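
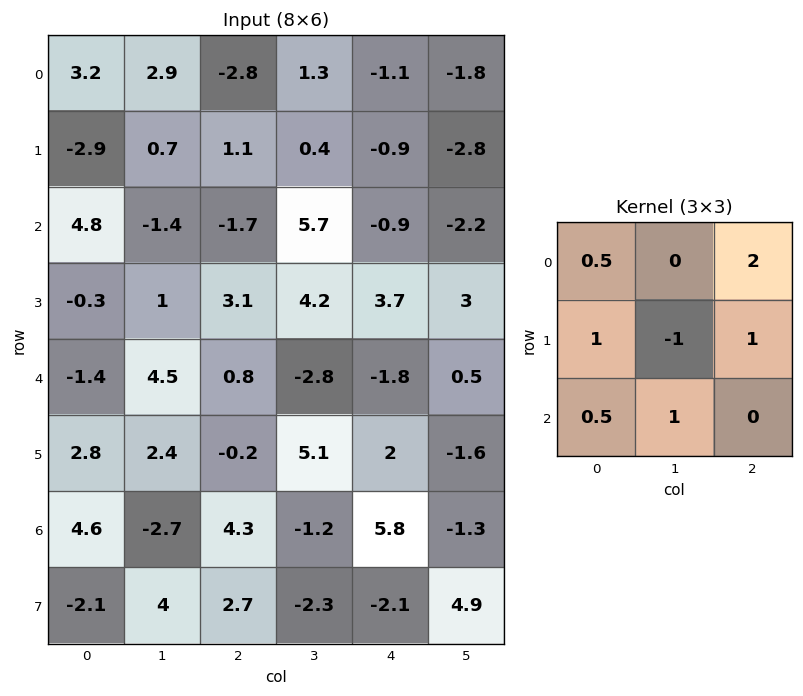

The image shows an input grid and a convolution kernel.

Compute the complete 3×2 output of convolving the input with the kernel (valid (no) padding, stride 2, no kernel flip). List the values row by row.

Output[0,0]: The receptive field on the input at this output position is [3.2 2.9 -2.8 / -2.9 0.7 1.1 / 4.8 -1.4 -1.7]. Elementwise product with the kernel and sum: 3.2·0.5 + -2.8·2 + -2.9·1 + 0.7·-1 + 1.1·1 + 4.8·0.5 + -1.4·1.

-5.5 1.05
4.6 -2.45
0.7 -5.55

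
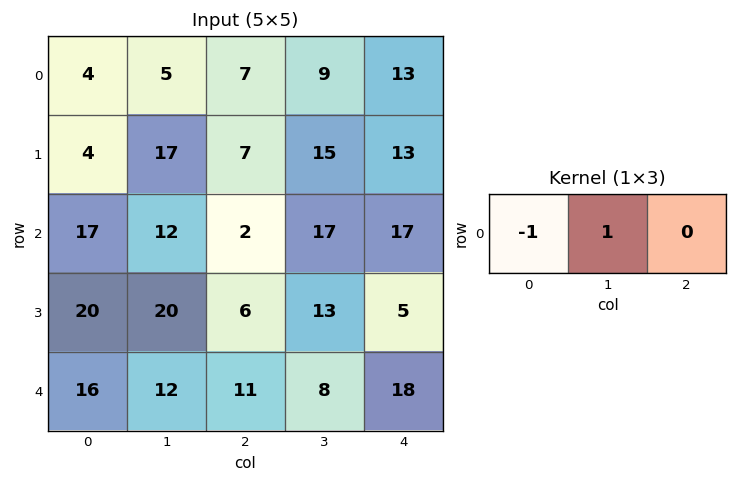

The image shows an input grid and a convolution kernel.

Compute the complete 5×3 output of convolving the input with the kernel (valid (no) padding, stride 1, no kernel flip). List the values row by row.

1 2 2
13 -10 8
-5 -10 15
0 -14 7
-4 -1 -3

Output[0,0]: The receptive field on the input at this output position is [4 5 7]. Elementwise product with the kernel and sum: 4·-1 + 5·1.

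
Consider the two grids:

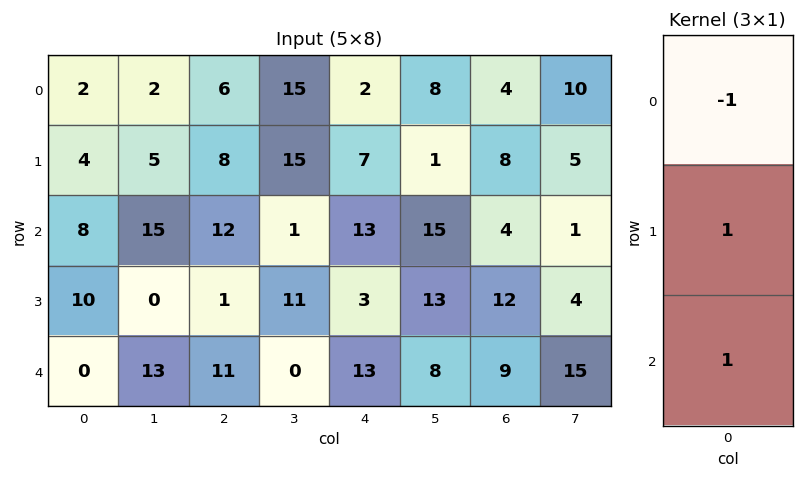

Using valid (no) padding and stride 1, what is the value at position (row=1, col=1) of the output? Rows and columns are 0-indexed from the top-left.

10

The receptive field on the input at this output position is [5 / 15 / 0]. Elementwise product with the kernel and sum: 5·-1 + 15·1 + 0·1.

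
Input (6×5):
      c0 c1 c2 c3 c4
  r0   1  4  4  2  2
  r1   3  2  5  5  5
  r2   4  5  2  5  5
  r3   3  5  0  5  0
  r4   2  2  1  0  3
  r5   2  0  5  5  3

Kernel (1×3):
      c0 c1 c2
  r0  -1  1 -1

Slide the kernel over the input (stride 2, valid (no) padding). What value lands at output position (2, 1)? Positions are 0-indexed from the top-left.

The receptive field on the input at this output position is [1 0 3]. Elementwise product with the kernel and sum: 1·-1 + 0·1 + 3·-1.

-4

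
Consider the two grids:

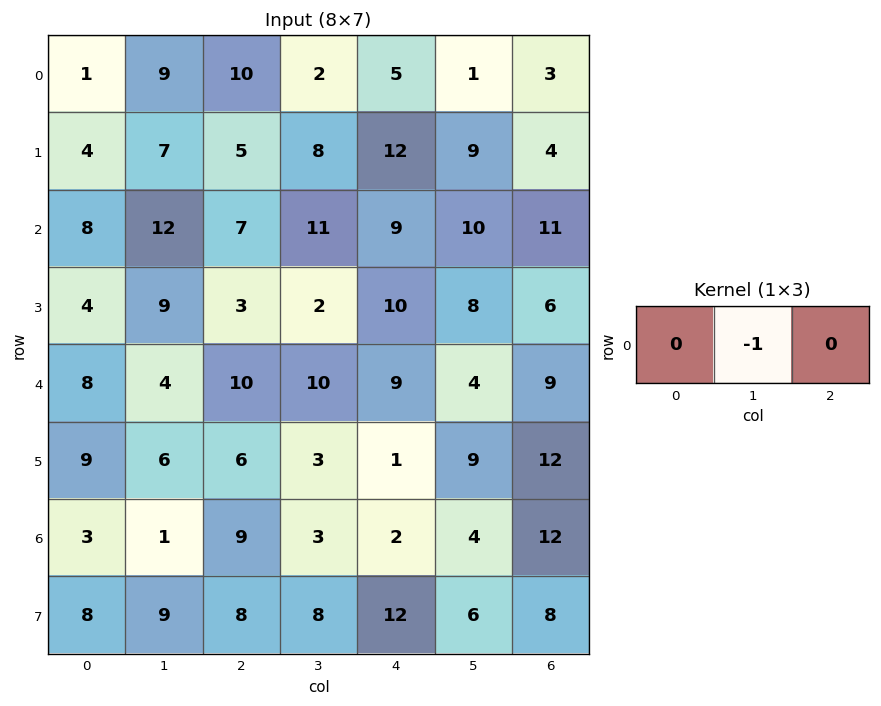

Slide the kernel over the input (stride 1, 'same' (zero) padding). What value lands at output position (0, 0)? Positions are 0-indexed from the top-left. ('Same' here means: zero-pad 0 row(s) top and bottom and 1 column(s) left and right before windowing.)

-1

The receptive field on the zero-padded input at this output position is [0 1 9]. Elementwise product with the kernel and sum: 1·-1.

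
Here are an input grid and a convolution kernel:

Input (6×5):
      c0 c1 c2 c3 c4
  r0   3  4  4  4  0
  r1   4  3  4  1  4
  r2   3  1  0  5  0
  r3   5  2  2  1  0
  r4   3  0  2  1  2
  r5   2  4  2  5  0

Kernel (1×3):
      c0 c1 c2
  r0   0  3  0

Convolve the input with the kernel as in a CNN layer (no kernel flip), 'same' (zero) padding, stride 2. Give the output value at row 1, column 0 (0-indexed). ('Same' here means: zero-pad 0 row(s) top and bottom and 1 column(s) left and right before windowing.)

9

The receptive field on the zero-padded input at this output position is [0 3 1]. Elementwise product with the kernel and sum: 3·3.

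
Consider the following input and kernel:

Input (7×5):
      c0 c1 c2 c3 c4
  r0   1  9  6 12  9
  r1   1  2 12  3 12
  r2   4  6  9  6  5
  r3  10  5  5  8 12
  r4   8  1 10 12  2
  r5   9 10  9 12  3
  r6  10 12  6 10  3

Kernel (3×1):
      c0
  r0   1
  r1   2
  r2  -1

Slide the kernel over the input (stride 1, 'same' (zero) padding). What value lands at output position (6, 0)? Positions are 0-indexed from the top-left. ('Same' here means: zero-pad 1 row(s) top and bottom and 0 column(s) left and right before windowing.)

The receptive field on the zero-padded input at this output position is [9 / 10 / 0]. Elementwise product with the kernel and sum: 9·1 + 10·2 + 0·-1.

29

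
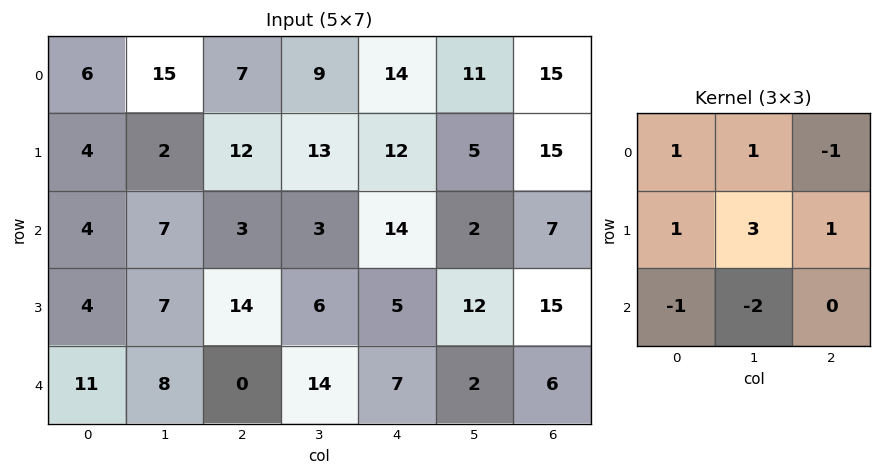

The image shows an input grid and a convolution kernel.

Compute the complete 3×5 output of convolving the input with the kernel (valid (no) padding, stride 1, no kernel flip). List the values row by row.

Output[0,0]: The receptive field on the input at this output position is [6 15 7 / 4 2 12 / 4 7 3]. Elementwise product with the kernel and sum: 6·1 + 15·1 + 7·-1 + 4·1 + 2·3 + 12·1 + 4·-1 + 7·-2.
Output[0,1]: The receptive field on the input at this output position is [15 7 9 / 2 12 13 / 7 3 3]. Elementwise product with the kernel and sum: 15·1 + 7·1 + 9·-1 + 2·1 + 12·3 + 13·1 + 7·-1 + 3·-2.

18 51 56 35 34
4 -15 13 51 0
20 54 1 20 54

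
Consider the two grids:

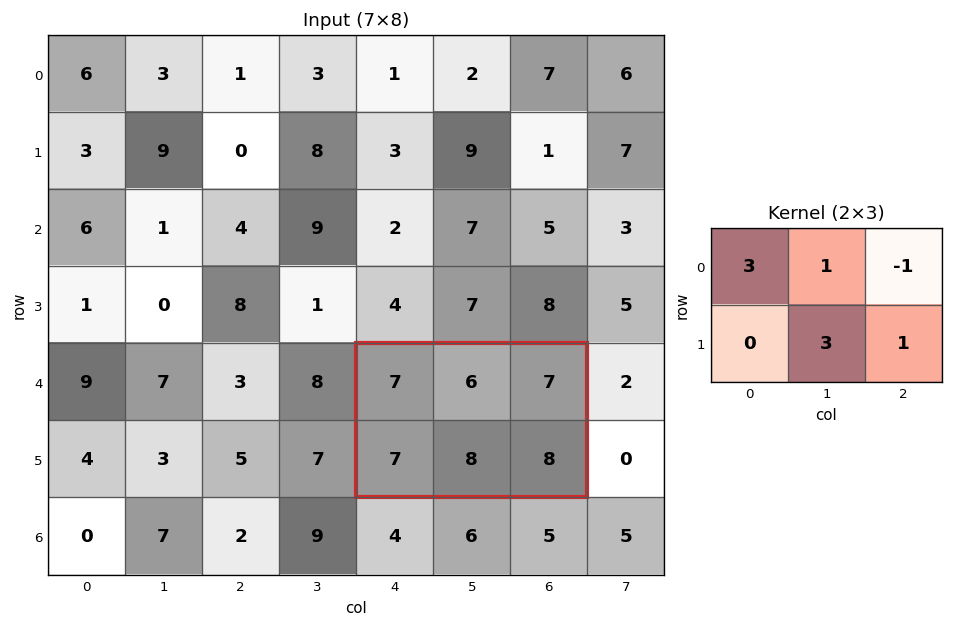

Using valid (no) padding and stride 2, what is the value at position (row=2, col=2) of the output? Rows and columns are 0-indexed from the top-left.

52

The receptive field on the input at this output position is [7 6 7 / 7 8 8]. Elementwise product with the kernel and sum: 7·3 + 6·1 + 7·-1 + 8·3 + 8·1.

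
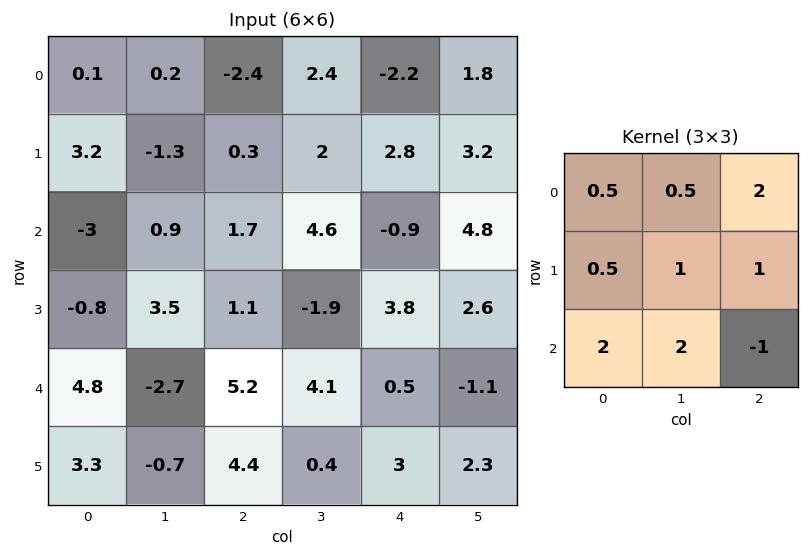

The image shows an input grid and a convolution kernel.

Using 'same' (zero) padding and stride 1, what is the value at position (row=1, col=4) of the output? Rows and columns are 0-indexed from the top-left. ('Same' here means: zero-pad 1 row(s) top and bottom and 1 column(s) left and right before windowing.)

The receptive field on the zero-padded input at this output position is [2.4 -2.2 1.8 / 2 2.8 3.2 / 4.6 -0.9 4.8]. Elementwise product with the kernel and sum: 2.4·0.5 + -2.2·0.5 + 1.8·2 + 2·0.5 + 2.8·1 + 3.2·1 + 4.6·2 + -0.9·2 + 4.8·-1.

13.3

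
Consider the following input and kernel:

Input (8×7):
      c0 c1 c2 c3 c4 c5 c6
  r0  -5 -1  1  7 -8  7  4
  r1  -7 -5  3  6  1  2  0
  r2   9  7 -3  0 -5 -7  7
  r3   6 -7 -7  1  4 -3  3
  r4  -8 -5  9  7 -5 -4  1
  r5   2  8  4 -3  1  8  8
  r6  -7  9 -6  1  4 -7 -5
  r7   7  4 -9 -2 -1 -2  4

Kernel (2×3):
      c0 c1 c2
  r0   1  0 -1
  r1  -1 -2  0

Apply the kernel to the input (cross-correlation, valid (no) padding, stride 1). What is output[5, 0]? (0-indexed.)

-13

The receptive field on the input at this output position is [2 8 4 / -7 9 -6]. Elementwise product with the kernel and sum: 2·1 + 4·-1 + -7·-1 + 9·-2.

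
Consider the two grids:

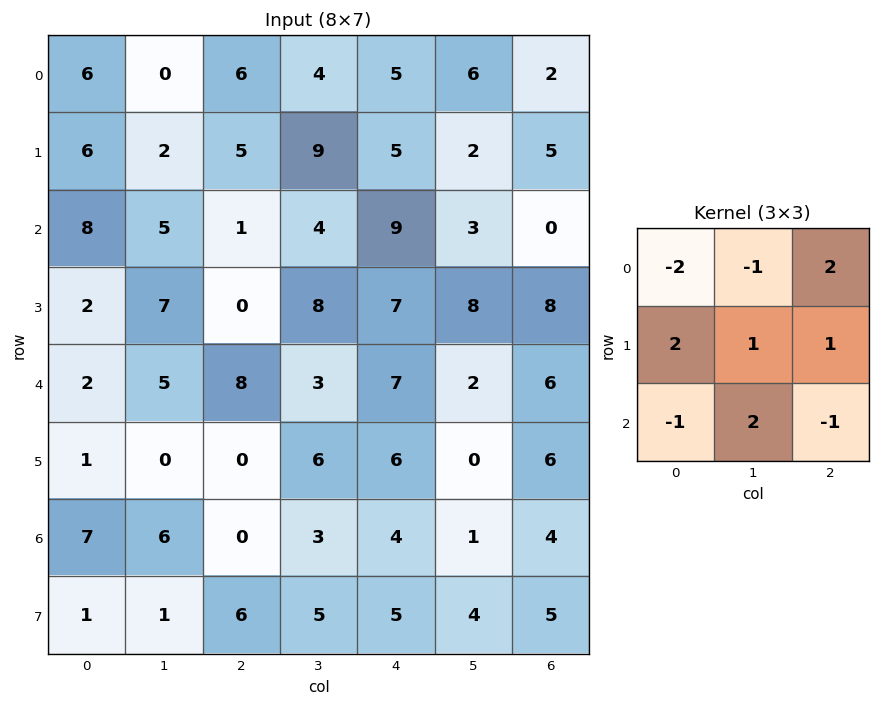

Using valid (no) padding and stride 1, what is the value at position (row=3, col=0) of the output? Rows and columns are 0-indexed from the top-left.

The receptive field on the input at this output position is [2 7 0 / 2 5 8 / 1 0 0]. Elementwise product with the kernel and sum: 2·-2 + 7·-1 + 0·2 + 2·2 + 5·1 + 8·1 + 1·-1 + 0·2 + 0·-1.

5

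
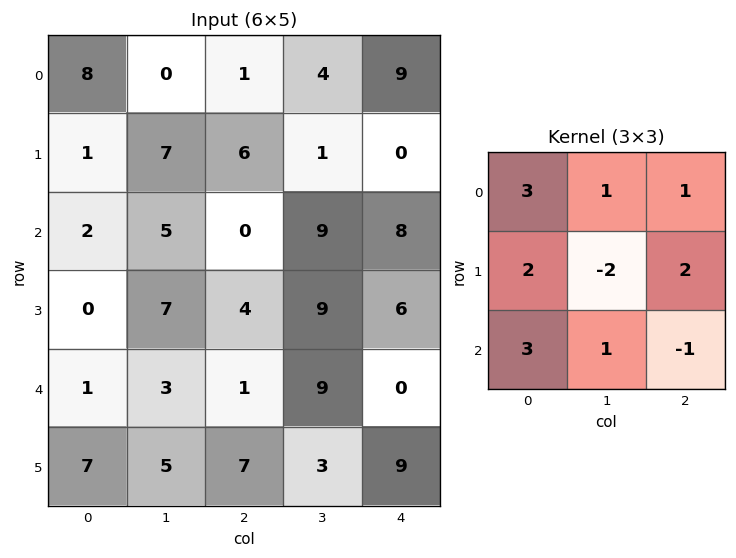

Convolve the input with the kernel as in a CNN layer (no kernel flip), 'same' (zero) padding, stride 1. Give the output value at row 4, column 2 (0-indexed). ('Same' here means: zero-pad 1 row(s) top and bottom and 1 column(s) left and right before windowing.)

The receptive field on the zero-padded input at this output position is [7 4 9 / 3 1 9 / 5 7 3]. Elementwise product with the kernel and sum: 7·3 + 4·1 + 9·1 + 3·2 + 1·-2 + 9·2 + 5·3 + 7·1 + 3·-1.

75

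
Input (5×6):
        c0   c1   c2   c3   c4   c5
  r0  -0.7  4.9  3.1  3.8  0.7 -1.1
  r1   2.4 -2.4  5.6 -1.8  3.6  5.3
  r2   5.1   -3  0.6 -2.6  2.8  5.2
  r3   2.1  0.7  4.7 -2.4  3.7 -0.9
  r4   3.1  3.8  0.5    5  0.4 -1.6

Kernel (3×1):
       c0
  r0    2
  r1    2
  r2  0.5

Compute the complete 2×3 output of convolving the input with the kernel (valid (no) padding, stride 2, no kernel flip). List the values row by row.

5.95 17.7 10
15.95 10.85 13.2

Output[0,0]: The receptive field on the input at this output position is [-0.7 / 2.4 / 5.1]. Elementwise product with the kernel and sum: -0.7·2 + 2.4·2 + 5.1·0.5.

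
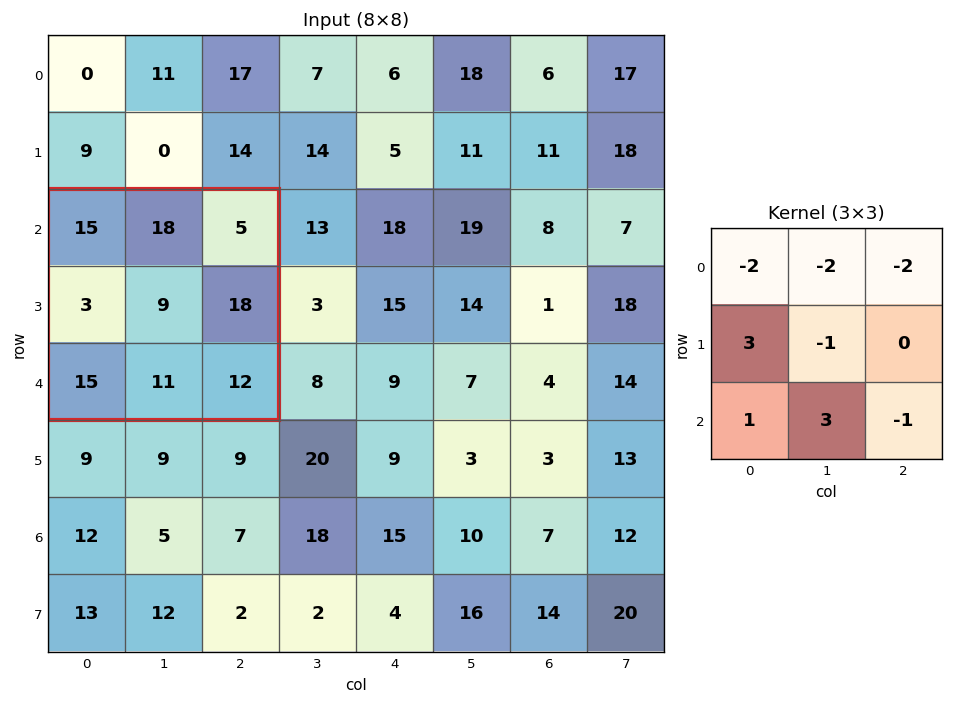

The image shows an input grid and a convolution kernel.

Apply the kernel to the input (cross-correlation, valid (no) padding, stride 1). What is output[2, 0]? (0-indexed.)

The receptive field on the input at this output position is [15 18 5 / 3 9 18 / 15 11 12]. Elementwise product with the kernel and sum: 15·-2 + 18·-2 + 5·-2 + 3·3 + 9·-1 + 15·1 + 11·3 + 12·-1.

-40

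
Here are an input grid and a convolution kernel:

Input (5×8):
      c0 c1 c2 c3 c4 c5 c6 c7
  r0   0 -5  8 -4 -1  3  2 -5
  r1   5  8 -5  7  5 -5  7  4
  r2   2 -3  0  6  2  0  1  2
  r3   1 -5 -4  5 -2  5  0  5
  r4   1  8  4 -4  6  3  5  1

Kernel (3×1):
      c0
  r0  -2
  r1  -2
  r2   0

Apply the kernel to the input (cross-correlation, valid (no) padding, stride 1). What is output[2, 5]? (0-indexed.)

-10

The receptive field on the input at this output position is [0 / 5 / 3]. Elementwise product with the kernel and sum: 0·-2 + 5·-2.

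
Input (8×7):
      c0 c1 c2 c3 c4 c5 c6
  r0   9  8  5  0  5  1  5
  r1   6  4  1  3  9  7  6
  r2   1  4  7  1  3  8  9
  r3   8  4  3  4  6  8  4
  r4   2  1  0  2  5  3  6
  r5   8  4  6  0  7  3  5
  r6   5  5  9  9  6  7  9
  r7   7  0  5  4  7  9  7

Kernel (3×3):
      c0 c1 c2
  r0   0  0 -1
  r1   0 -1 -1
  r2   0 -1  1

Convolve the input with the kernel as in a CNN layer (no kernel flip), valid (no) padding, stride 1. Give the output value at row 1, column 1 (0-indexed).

The receptive field on the input at this output position is [4 1 3 / 4 7 1 / 4 3 4]. Elementwise product with the kernel and sum: 3·-1 + 7·-1 + 1·-1 + 3·-1 + 4·1.

-10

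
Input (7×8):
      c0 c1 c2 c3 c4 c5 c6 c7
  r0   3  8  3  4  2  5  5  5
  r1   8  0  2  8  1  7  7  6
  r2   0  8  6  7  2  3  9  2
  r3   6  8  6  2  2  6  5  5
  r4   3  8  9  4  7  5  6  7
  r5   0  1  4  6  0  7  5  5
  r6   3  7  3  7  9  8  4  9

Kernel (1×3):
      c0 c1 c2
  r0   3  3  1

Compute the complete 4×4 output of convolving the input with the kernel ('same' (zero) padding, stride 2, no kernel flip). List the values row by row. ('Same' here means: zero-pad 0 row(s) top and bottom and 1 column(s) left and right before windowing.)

17 37 23 35
8 49 30 38
17 55 38 40
16 37 56 45

Output[0,0]: The receptive field on the zero-padded input at this output position is [0 3 8]. Elementwise product with the kernel and sum: 0·3 + 3·3 + 8·1.
Output[0,1]: The receptive field on the zero-padded input at this output position is [8 3 4]. Elementwise product with the kernel and sum: 8·3 + 3·3 + 4·1.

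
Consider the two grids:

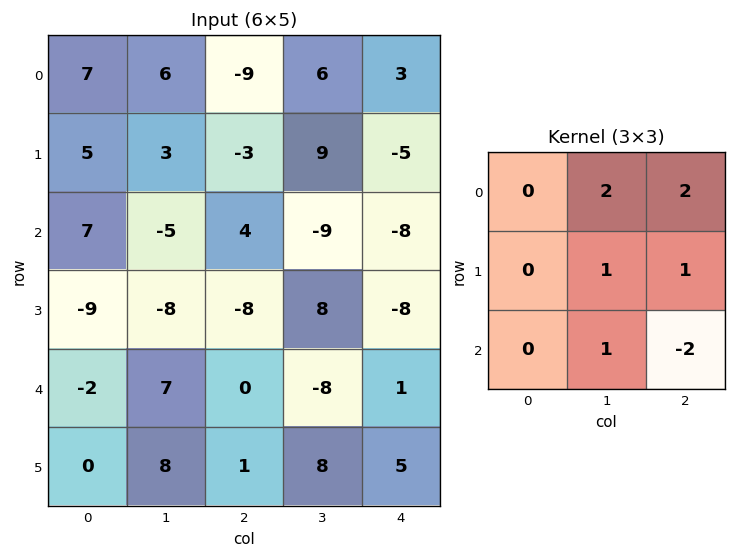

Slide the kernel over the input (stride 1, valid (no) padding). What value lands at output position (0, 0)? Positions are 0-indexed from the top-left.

-19

The receptive field on the input at this output position is [7 6 -9 / 5 3 -3 / 7 -5 4]. Elementwise product with the kernel and sum: 6·2 + -9·2 + 3·1 + -3·1 + -5·1 + 4·-2.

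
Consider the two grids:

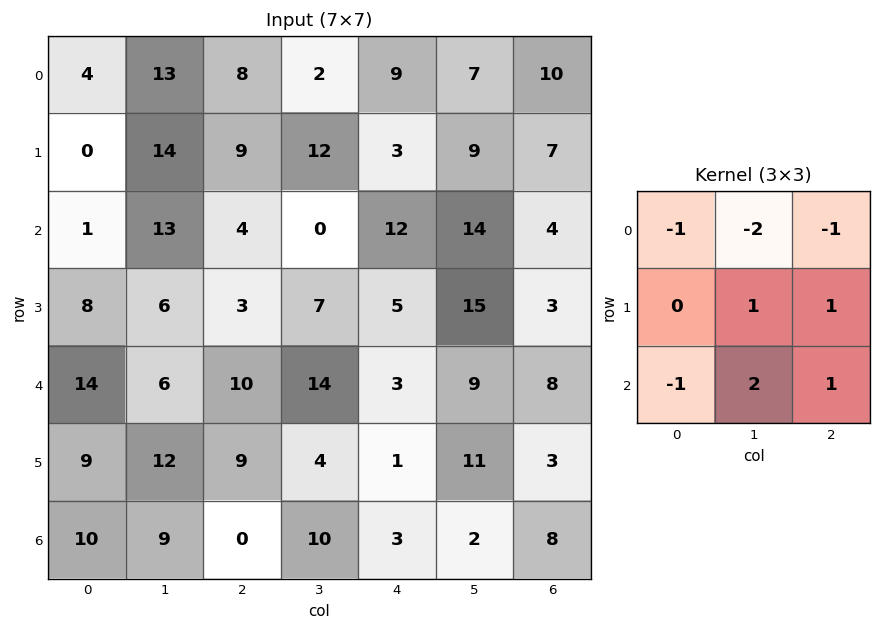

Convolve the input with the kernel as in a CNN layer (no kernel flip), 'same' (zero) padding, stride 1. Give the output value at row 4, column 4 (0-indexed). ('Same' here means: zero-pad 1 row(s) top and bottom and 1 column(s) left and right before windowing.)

The receptive field on the zero-padded input at this output position is [7 5 15 / 14 3 9 / 4 1 11]. Elementwise product with the kernel and sum: 7·-1 + 5·-2 + 15·-1 + 3·1 + 9·1 + 4·-1 + 1·2 + 11·1.

-11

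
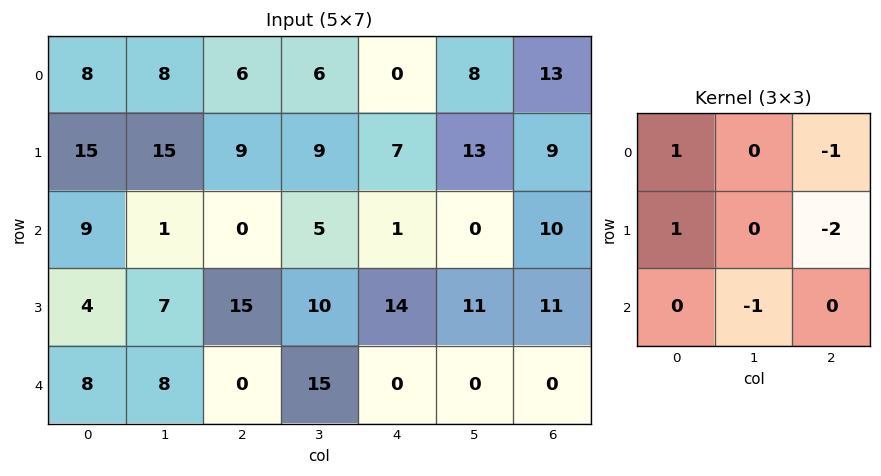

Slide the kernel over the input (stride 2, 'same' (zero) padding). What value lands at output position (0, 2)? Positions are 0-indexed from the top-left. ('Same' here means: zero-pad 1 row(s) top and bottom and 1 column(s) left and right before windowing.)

The receptive field on the zero-padded input at this output position is [0 0 0 / 6 0 8 / 9 7 13]. Elementwise product with the kernel and sum: 0·1 + 0·-1 + 6·1 + 8·-2 + 7·-1.

-17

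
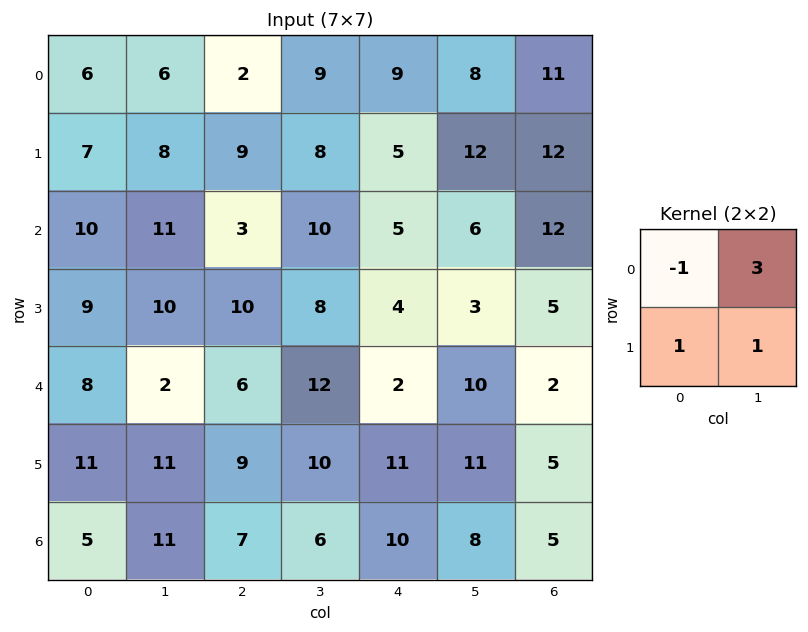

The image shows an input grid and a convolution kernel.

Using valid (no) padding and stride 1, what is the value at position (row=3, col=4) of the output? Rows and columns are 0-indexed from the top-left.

17

The receptive field on the input at this output position is [4 3 / 2 10]. Elementwise product with the kernel and sum: 4·-1 + 3·3 + 2·1 + 10·1.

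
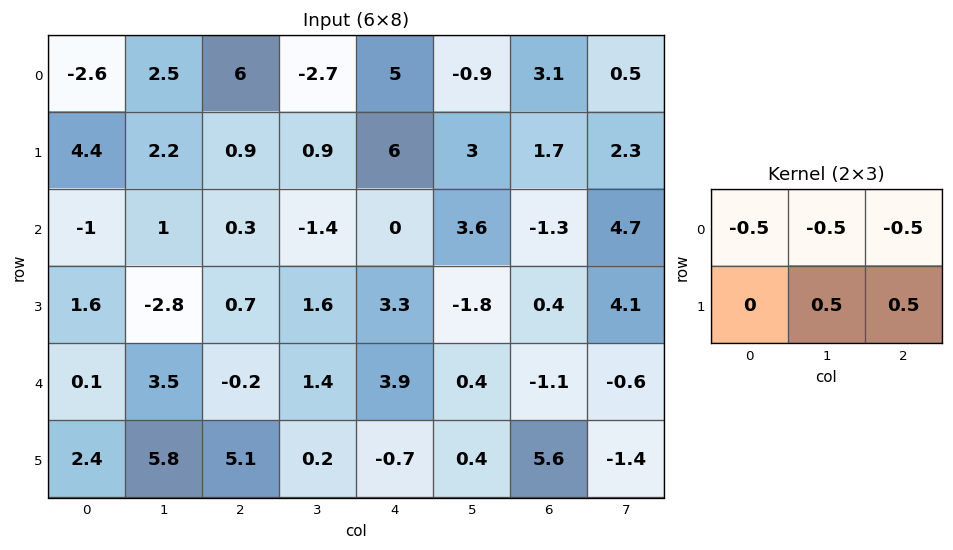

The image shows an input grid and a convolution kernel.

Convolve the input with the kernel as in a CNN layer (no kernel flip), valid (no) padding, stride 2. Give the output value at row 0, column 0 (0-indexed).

-1.4

The receptive field on the input at this output position is [-2.6 2.5 6 / 4.4 2.2 0.9]. Elementwise product with the kernel and sum: -2.6·-0.5 + 2.5·-0.5 + 6·-0.5 + 2.2·0.5 + 0.9·0.5.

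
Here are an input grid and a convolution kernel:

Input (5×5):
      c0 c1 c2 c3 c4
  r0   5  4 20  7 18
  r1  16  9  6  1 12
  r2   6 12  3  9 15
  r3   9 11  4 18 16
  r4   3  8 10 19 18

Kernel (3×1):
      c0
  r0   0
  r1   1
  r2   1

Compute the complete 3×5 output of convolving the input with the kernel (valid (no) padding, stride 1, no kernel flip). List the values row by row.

Output[0,0]: The receptive field on the input at this output position is [5 / 16 / 6]. Elementwise product with the kernel and sum: 16·1 + 6·1.
Output[0,1]: The receptive field on the input at this output position is [4 / 9 / 12]. Elementwise product with the kernel and sum: 9·1 + 12·1.

22 21 9 10 27
15 23 7 27 31
12 19 14 37 34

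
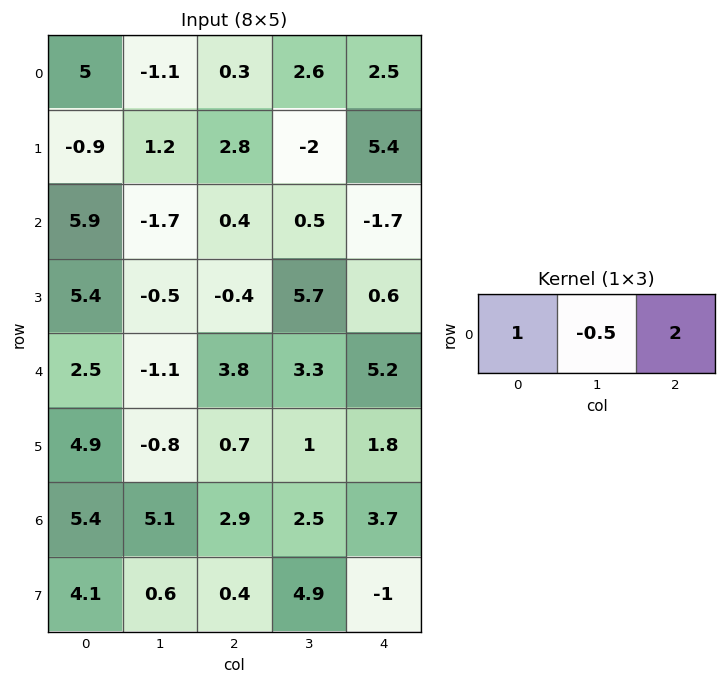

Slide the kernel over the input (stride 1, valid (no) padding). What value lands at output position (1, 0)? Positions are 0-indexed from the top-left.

The receptive field on the input at this output position is [-0.9 1.2 2.8]. Elementwise product with the kernel and sum: -0.9·1 + 1.2·-0.5 + 2.8·2.

4.1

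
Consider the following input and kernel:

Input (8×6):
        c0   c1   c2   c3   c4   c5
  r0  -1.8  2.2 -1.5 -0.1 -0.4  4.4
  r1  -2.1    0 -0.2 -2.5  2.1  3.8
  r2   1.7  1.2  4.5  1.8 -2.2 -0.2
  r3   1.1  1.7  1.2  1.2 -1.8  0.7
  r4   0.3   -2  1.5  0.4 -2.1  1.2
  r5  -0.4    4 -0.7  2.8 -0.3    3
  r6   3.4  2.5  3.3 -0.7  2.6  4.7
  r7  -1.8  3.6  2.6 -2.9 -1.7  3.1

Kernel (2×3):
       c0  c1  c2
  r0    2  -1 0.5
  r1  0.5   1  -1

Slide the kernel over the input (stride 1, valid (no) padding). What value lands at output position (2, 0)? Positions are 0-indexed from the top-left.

The receptive field on the input at this output position is [1.7 1.2 4.5 / 1.1 1.7 1.2]. Elementwise product with the kernel and sum: 1.7·2 + 1.2·-1 + 4.5·0.5 + 1.1·0.5 + 1.7·1 + 1.2·-1.

5.5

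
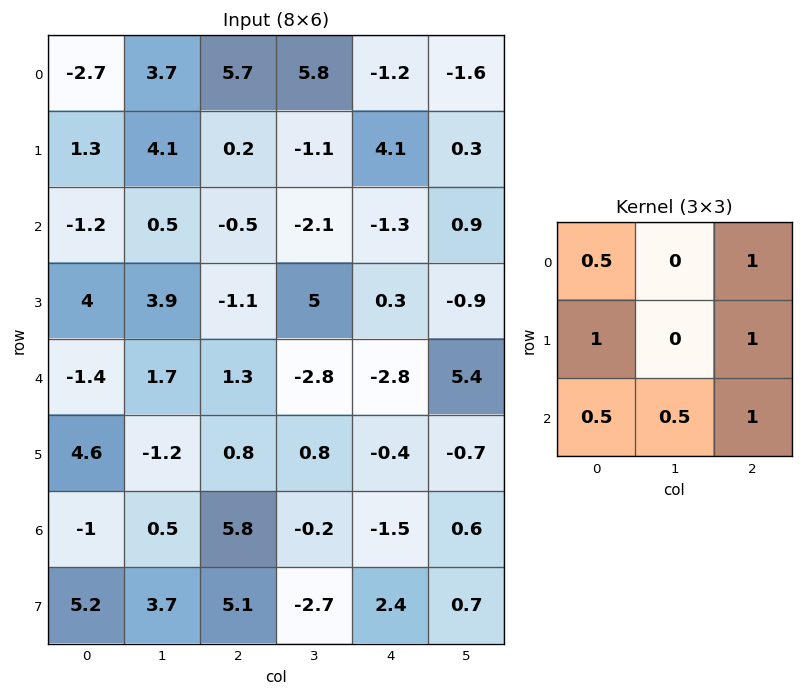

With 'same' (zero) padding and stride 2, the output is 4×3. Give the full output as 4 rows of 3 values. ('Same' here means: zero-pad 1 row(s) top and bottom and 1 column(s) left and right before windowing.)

Output[0,0]: The receptive field on the zero-padded input at this output position is [0 0 0 / 0 -2.7 3.7 / 0 1.3 4.1]. Elementwise product with the kernel and sum: 0·0.5 + 0·1 + 0·1 + 3.7·1 + 0·0.5 + 1.3·0.5 + 4.1·1.
Output[0,1]: The receptive field on the zero-padded input at this output position is [0 0 0 / 3.7 5.7 5.8 / 4.1 0.2 -1.1]. Elementwise product with the kernel and sum: 0·0.5 + 0·1 + 3.7·1 + 5.8·1 + 4.1·0.5 + 0.2·0.5 + -1.1·1.

8.45 10.55 6
10.5 5.75 0.3
6.7 6.45 3.7
5.6 2.2 0.65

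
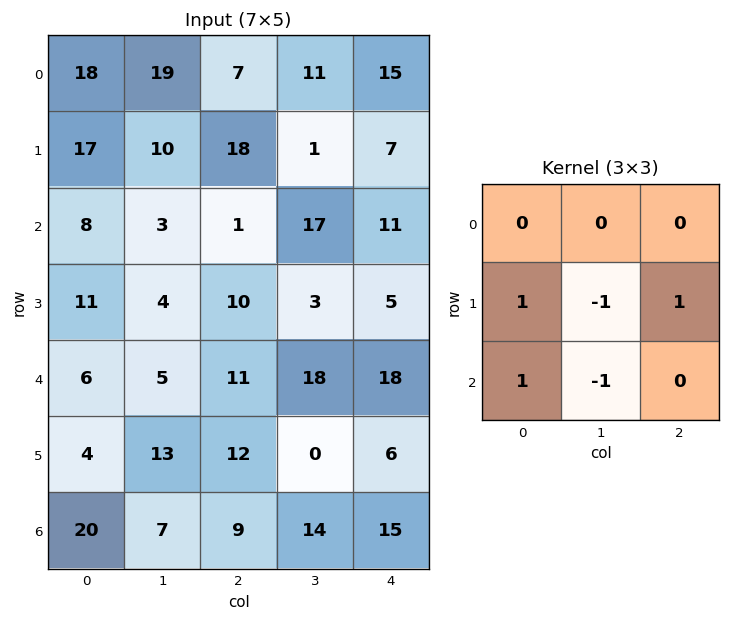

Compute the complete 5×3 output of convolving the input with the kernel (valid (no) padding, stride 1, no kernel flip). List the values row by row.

Output[0,0]: The receptive field on the input at this output position is [18 19 7 / 17 10 18 / 8 3 1]. Elementwise product with the kernel and sum: 17·1 + 10·-1 + 18·1 + 8·1 + 3·-1.

30 -5 8
13 13 2
18 -9 5
3 13 23
16 -1 13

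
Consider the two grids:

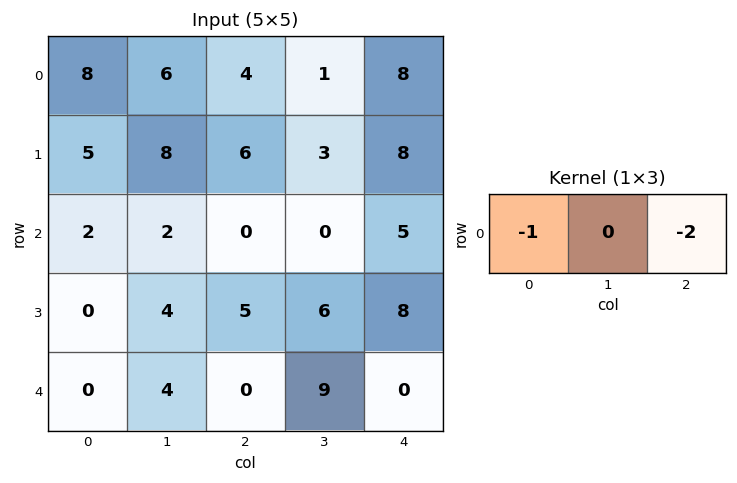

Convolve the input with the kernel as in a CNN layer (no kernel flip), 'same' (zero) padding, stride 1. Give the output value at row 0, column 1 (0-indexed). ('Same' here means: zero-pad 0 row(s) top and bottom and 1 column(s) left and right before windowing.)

-16

The receptive field on the zero-padded input at this output position is [8 6 4]. Elementwise product with the kernel and sum: 8·-1 + 4·-2.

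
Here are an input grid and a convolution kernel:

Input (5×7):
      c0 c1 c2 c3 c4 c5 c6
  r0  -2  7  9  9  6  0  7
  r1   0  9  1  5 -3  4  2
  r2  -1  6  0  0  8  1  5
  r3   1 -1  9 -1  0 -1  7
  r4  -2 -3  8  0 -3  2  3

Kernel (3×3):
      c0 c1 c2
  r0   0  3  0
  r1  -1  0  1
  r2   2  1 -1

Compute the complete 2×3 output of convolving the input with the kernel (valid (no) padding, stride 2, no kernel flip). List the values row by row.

26 15 17
11 10 3

Output[0,0]: The receptive field on the input at this output position is [-2 7 9 / 0 9 1 / -1 6 0]. Elementwise product with the kernel and sum: 7·3 + 0·-1 + 1·1 + -1·2 + 6·1 + 0·-1.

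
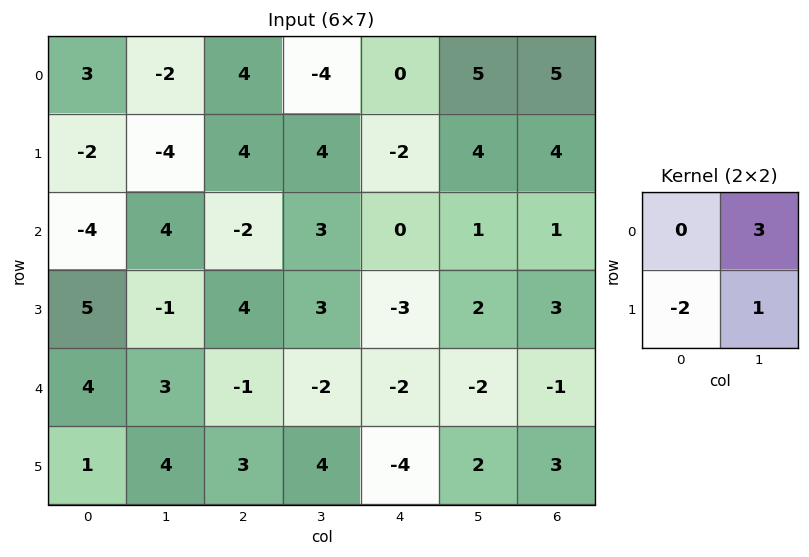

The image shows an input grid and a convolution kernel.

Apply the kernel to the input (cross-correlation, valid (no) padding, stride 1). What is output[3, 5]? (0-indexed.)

12

The receptive field on the input at this output position is [2 3 / -2 -1]. Elementwise product with the kernel and sum: 3·3 + -2·-2 + -1·1.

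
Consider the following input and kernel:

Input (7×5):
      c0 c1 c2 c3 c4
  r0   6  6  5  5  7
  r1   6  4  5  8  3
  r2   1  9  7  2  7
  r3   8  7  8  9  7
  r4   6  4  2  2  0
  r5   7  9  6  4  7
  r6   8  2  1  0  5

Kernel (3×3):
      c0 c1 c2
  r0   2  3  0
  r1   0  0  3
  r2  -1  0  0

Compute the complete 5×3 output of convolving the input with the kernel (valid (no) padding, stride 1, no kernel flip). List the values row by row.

44 42 27
37 22 47
47 62 39
36 35 37
34 24 30

Output[0,0]: The receptive field on the input at this output position is [6 6 5 / 6 4 5 / 1 9 7]. Elementwise product with the kernel and sum: 6·2 + 6·3 + 5·3 + 1·-1.
Output[0,1]: The receptive field on the input at this output position is [6 5 5 / 4 5 8 / 9 7 2]. Elementwise product with the kernel and sum: 6·2 + 5·3 + 8·3 + 9·-1.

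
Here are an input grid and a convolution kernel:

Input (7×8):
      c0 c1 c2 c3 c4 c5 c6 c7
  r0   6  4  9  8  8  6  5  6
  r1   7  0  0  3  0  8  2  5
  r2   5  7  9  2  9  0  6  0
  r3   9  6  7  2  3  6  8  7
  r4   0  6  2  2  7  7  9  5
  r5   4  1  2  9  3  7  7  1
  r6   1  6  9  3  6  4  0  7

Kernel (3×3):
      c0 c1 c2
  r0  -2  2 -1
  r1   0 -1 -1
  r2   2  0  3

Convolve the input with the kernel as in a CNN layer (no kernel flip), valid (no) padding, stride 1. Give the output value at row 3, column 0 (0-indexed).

-7

The receptive field on the input at this output position is [9 6 7 / 0 6 2 / 4 1 2]. Elementwise product with the kernel and sum: 9·-2 + 6·2 + 7·-1 + 6·-1 + 2·-1 + 4·2 + 2·3.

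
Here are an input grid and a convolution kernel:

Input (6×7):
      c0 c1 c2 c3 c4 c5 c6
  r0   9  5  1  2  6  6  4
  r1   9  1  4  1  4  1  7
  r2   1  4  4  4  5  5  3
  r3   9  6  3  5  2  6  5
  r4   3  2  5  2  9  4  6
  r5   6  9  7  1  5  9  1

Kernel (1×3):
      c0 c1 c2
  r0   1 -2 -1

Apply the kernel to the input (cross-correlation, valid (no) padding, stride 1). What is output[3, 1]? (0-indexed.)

The receptive field on the input at this output position is [6 3 5]. Elementwise product with the kernel and sum: 6·1 + 3·-2 + 5·-1.

-5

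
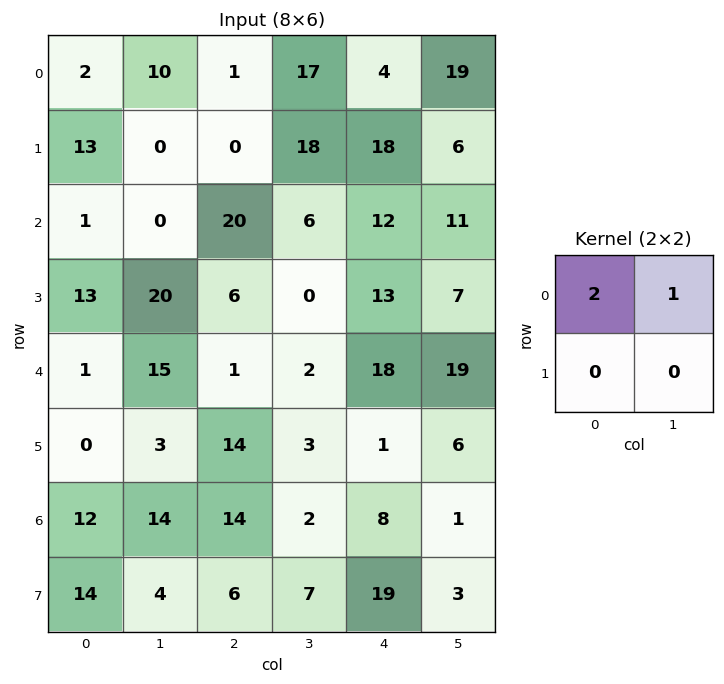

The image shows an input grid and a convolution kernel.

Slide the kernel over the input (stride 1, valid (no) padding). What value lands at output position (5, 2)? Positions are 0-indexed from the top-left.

31

The receptive field on the input at this output position is [14 3 / 14 2]. Elementwise product with the kernel and sum: 14·2 + 3·1.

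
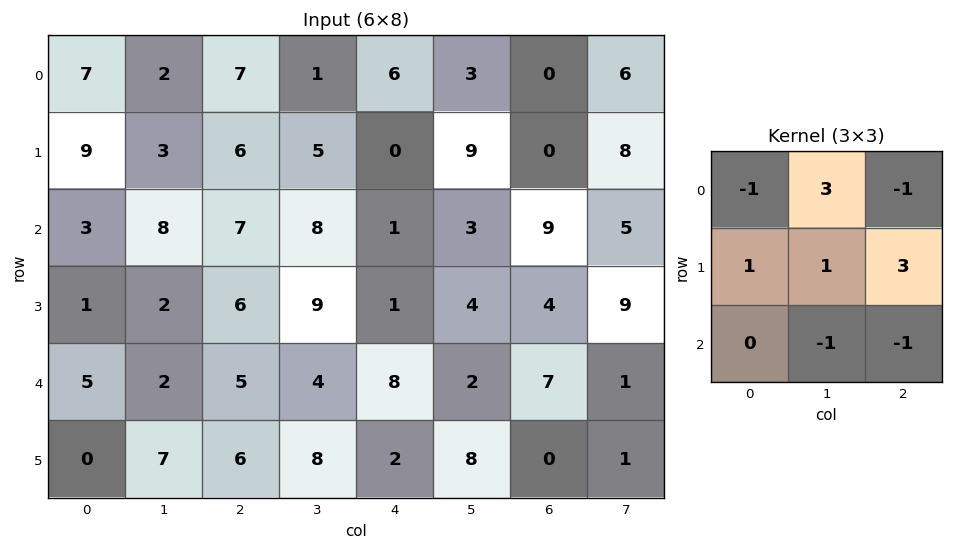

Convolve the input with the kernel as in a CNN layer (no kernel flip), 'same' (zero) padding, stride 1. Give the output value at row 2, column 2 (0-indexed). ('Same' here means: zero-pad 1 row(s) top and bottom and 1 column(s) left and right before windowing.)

The receptive field on the zero-padded input at this output position is [3 6 5 / 8 7 8 / 2 6 9]. Elementwise product with the kernel and sum: 3·-1 + 6·3 + 5·-1 + 8·1 + 7·1 + 8·3 + 6·-1 + 9·-1.

34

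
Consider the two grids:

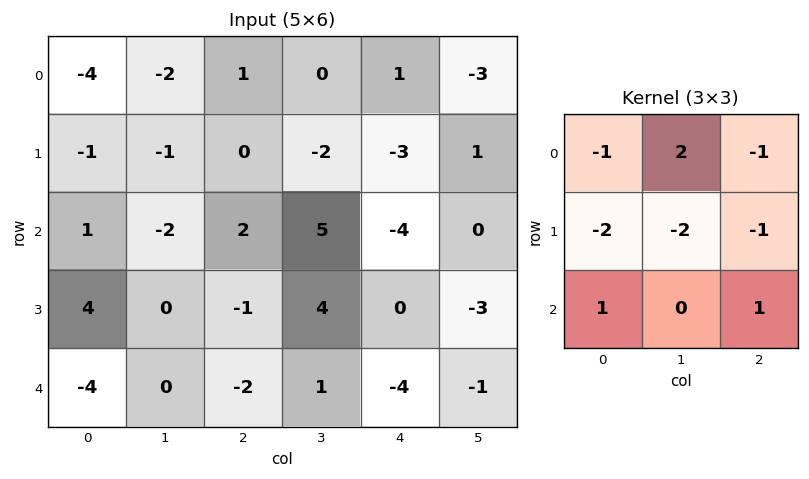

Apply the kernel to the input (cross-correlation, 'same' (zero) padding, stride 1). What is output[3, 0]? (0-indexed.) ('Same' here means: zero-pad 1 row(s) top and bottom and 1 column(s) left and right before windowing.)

The receptive field on the zero-padded input at this output position is [0 1 -2 / 0 4 0 / 0 -4 0]. Elementwise product with the kernel and sum: 0·-1 + 1·2 + -2·-1 + 0·-2 + 4·-2 + 0·-1 + 0·1 + 0·1.

-4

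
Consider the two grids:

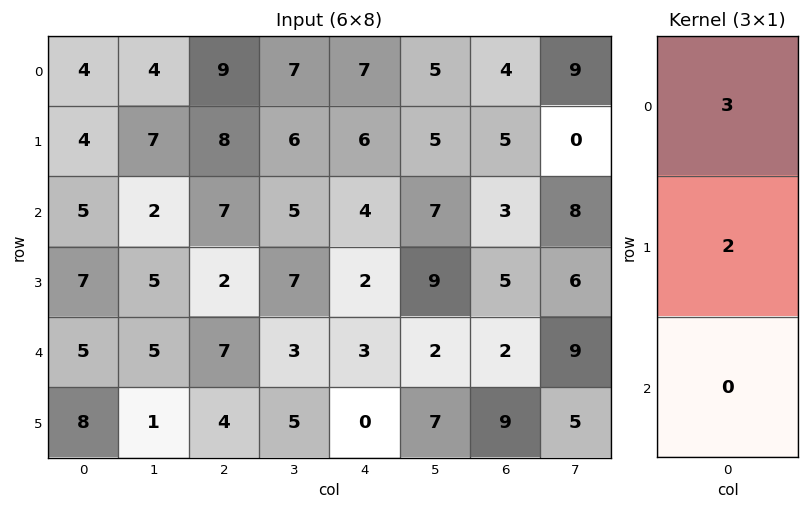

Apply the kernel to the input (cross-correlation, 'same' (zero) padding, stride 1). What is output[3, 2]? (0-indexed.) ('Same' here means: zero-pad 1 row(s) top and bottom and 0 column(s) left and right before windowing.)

25

The receptive field on the zero-padded input at this output position is [7 / 2 / 7]. Elementwise product with the kernel and sum: 7·3 + 2·2.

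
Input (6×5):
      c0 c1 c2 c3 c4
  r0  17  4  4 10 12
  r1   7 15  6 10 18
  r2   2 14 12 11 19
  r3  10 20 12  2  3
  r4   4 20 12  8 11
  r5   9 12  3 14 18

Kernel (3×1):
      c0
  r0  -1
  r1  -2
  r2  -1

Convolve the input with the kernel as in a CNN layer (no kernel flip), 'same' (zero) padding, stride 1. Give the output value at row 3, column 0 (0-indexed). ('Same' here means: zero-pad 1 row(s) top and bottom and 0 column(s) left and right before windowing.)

The receptive field on the zero-padded input at this output position is [2 / 10 / 4]. Elementwise product with the kernel and sum: 2·-1 + 10·-2 + 4·-1.

-26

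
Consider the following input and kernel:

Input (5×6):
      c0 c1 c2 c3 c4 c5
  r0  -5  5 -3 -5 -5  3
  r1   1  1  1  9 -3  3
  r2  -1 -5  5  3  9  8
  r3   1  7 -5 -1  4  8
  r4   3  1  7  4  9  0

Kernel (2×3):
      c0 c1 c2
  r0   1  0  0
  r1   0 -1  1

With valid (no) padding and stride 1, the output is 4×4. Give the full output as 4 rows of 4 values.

Output[0,0]: The receptive field on the input at this output position is [-5 5 -3 / 1 1 1]. Elementwise product with the kernel and sum: -5·1 + 1·-1 + 1·1.

-5 13 -15 1
11 -1 7 8
-13 -1 10 7
7 4 0 -10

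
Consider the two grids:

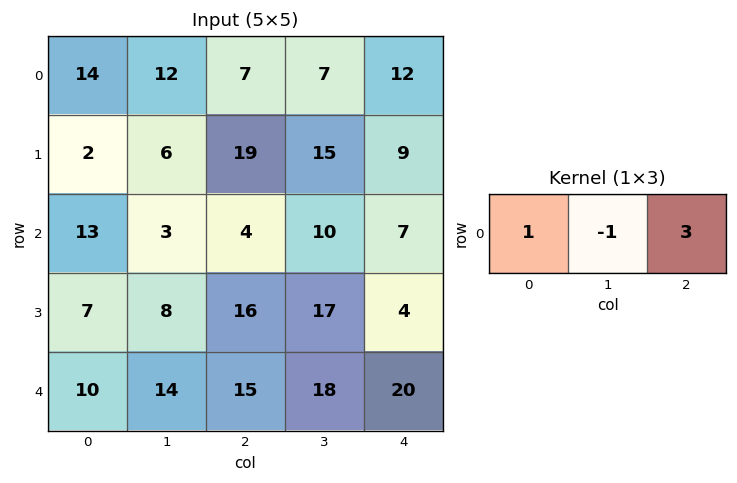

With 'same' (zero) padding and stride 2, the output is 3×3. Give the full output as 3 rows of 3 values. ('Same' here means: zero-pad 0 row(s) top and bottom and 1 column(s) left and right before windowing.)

22 26 -5
-4 29 3
32 53 -2

Output[0,0]: The receptive field on the zero-padded input at this output position is [0 14 12]. Elementwise product with the kernel and sum: 0·1 + 14·-1 + 12·3.
Output[0,1]: The receptive field on the zero-padded input at this output position is [12 7 7]. Elementwise product with the kernel and sum: 12·1 + 7·-1 + 7·3.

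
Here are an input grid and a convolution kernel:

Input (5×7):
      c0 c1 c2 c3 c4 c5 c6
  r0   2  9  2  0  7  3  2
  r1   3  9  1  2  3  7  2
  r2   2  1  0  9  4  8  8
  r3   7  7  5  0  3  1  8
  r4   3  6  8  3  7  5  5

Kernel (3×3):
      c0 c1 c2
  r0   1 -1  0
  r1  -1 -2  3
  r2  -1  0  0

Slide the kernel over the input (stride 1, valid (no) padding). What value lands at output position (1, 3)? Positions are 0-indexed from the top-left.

6

The receptive field on the input at this output position is [2 3 7 / 9 4 8 / 0 3 1]. Elementwise product with the kernel and sum: 2·1 + 3·-1 + 9·-1 + 4·-2 + 8·3 + 0·-1.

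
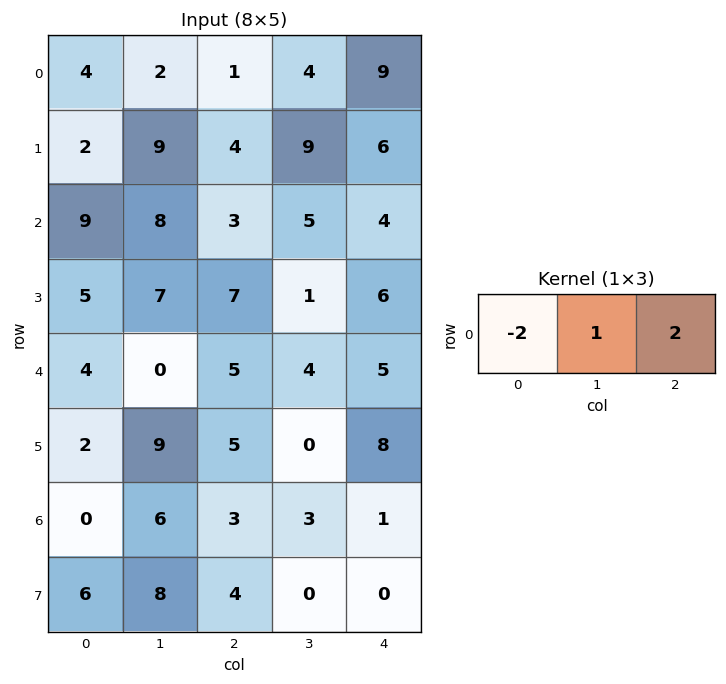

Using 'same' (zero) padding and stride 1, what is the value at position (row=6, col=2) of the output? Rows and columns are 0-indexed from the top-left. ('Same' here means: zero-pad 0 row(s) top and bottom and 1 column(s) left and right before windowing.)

The receptive field on the zero-padded input at this output position is [6 3 3]. Elementwise product with the kernel and sum: 6·-2 + 3·1 + 3·2.

-3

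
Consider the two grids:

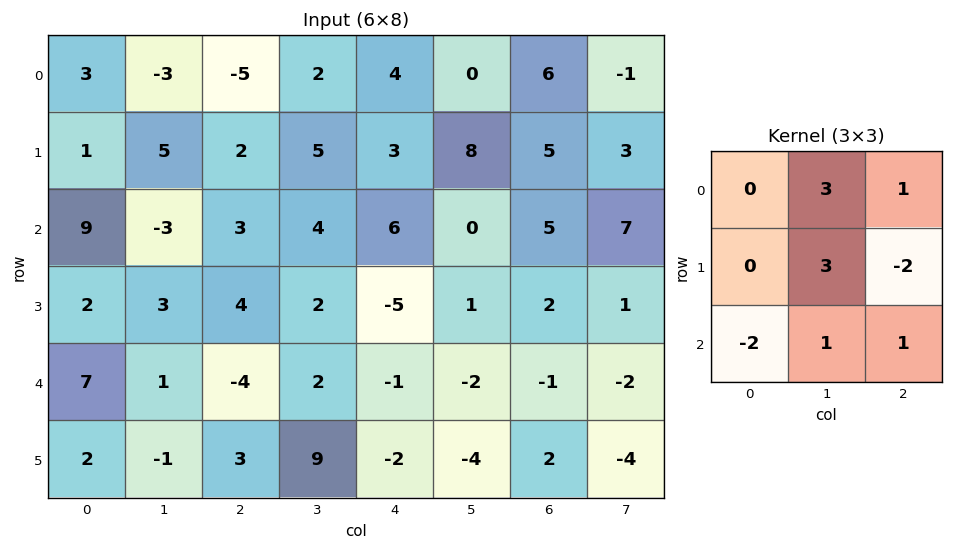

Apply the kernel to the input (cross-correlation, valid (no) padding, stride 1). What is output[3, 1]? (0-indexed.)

12

The receptive field on the input at this output position is [3 4 2 / 1 -4 2 / -1 3 9]. Elementwise product with the kernel and sum: 4·3 + 2·1 + -4·3 + 2·-2 + -1·-2 + 3·1 + 9·1.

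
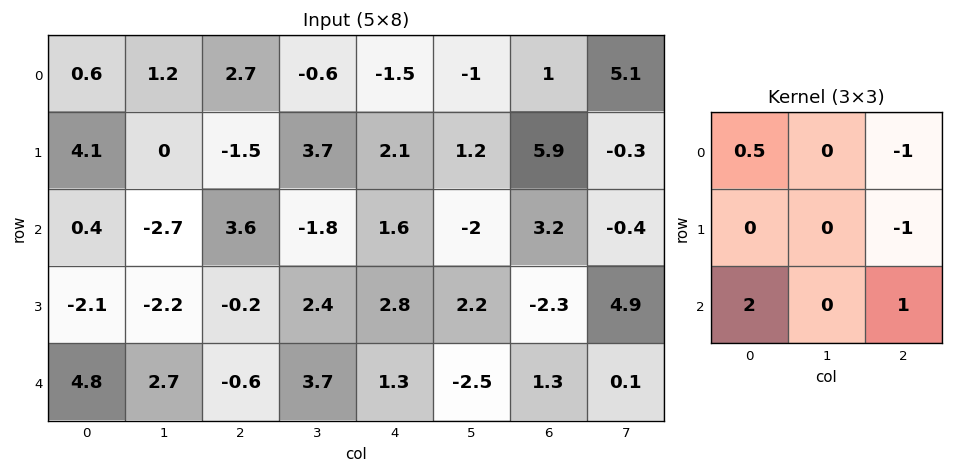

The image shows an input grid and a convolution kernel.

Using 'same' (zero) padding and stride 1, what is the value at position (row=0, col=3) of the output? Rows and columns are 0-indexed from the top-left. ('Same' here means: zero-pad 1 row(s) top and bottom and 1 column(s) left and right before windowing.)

0.6

The receptive field on the zero-padded input at this output position is [0 0 0 / 2.7 -0.6 -1.5 / -1.5 3.7 2.1]. Elementwise product with the kernel and sum: 0·0.5 + 0·-1 + -1.5·-1 + -1.5·2 + 2.1·1.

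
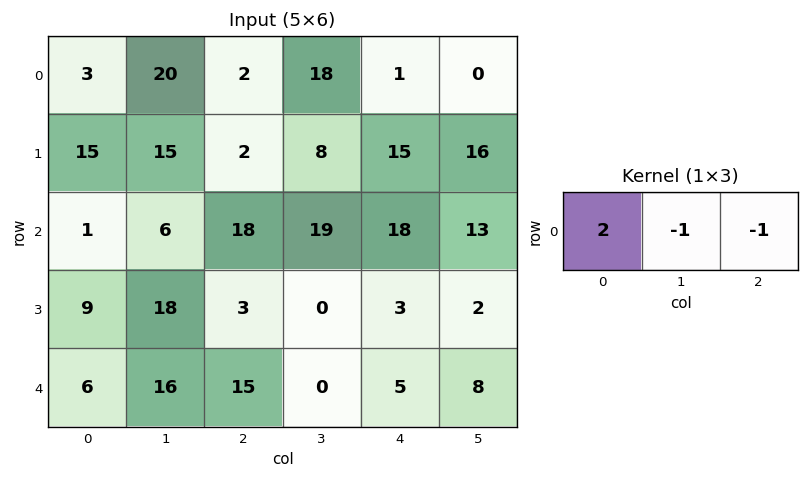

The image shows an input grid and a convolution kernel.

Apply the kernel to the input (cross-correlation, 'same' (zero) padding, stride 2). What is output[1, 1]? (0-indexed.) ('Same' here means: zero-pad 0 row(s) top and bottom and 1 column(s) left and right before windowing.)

The receptive field on the zero-padded input at this output position is [6 18 19]. Elementwise product with the kernel and sum: 6·2 + 18·-1 + 19·-1.

-25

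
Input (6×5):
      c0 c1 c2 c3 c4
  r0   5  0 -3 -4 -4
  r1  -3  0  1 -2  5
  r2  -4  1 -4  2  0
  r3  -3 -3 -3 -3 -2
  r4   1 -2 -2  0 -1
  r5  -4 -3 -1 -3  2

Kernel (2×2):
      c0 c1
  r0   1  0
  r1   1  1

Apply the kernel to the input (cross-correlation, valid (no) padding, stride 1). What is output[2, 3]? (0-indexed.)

-3

The receptive field on the input at this output position is [2 0 / -3 -2]. Elementwise product with the kernel and sum: 2·1 + -3·1 + -2·1.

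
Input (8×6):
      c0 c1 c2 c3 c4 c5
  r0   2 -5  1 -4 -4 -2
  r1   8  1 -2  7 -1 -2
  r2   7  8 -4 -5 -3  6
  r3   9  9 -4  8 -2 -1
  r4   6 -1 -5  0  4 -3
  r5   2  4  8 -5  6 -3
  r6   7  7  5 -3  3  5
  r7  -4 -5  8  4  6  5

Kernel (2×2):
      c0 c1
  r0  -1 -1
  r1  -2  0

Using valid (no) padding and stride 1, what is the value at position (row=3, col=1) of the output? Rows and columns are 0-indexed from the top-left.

The receptive field on the input at this output position is [9 -4 / -1 -5]. Elementwise product with the kernel and sum: 9·-1 + -4·-1 + -1·-2.

-3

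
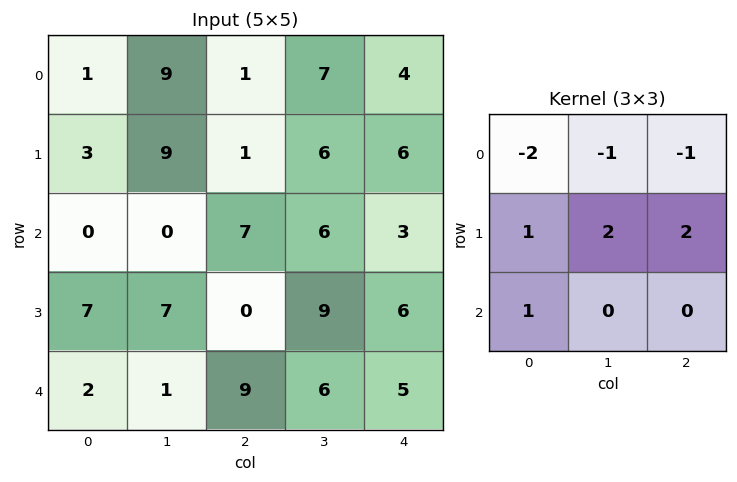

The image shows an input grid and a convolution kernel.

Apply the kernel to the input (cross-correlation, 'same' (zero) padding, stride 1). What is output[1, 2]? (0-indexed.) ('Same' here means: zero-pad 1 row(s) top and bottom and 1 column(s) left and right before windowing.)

-3

The receptive field on the zero-padded input at this output position is [9 1 7 / 9 1 6 / 0 7 6]. Elementwise product with the kernel and sum: 9·-2 + 1·-1 + 7·-1 + 9·1 + 1·2 + 6·2 + 0·1.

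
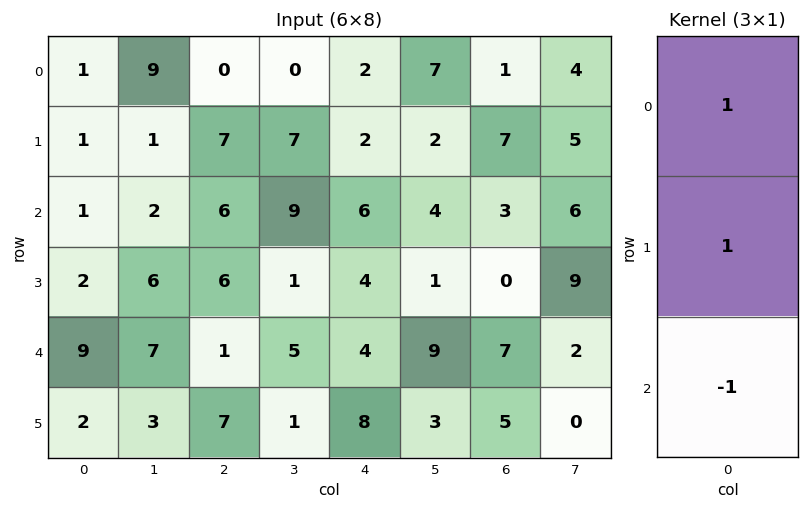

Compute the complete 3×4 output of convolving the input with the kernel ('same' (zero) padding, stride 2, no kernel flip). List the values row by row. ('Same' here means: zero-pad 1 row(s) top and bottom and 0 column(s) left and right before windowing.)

Output[0,0]: The receptive field on the zero-padded input at this output position is [0 / 1 / 1]. Elementwise product with the kernel and sum: 0·1 + 1·1 + 1·-1.

0 -7 0 -6
0 7 4 10
9 0 0 2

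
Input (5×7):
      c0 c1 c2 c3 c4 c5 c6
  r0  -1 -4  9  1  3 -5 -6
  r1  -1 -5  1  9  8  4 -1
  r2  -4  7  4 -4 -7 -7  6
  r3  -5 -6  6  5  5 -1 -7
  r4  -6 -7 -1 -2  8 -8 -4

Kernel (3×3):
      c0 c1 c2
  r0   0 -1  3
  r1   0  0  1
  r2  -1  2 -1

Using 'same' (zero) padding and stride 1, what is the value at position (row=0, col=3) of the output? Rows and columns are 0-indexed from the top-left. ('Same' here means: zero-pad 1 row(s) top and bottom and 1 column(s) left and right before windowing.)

The receptive field on the zero-padded input at this output position is [0 0 0 / 9 1 3 / 1 9 8]. Elementwise product with the kernel and sum: 0·-1 + 0·3 + 3·1 + 1·-1 + 9·2 + 8·-1.

12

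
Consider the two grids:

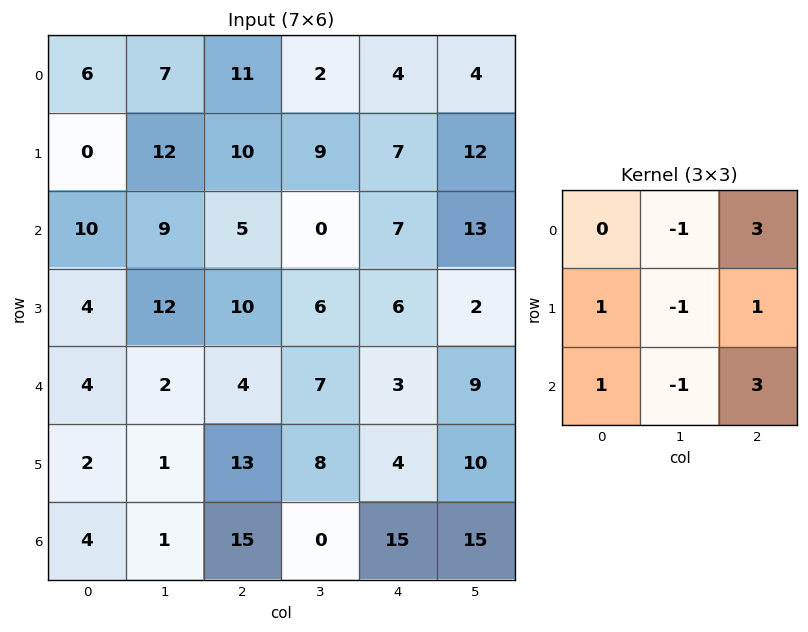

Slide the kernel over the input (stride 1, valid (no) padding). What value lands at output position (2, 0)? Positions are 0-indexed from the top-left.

The receptive field on the input at this output position is [10 9 5 / 4 12 10 / 4 2 4]. Elementwise product with the kernel and sum: 9·-1 + 5·3 + 4·1 + 12·-1 + 10·1 + 4·1 + 2·-1 + 4·3.

22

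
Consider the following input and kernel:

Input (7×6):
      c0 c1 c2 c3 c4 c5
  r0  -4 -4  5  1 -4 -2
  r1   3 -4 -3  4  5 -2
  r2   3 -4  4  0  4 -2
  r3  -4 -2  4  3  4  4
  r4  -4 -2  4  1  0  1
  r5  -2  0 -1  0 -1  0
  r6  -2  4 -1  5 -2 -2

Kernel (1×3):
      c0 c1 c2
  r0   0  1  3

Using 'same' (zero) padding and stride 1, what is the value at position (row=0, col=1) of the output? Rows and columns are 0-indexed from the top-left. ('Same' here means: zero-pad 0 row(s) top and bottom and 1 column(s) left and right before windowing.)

11

The receptive field on the zero-padded input at this output position is [-4 -4 5]. Elementwise product with the kernel and sum: -4·1 + 5·3.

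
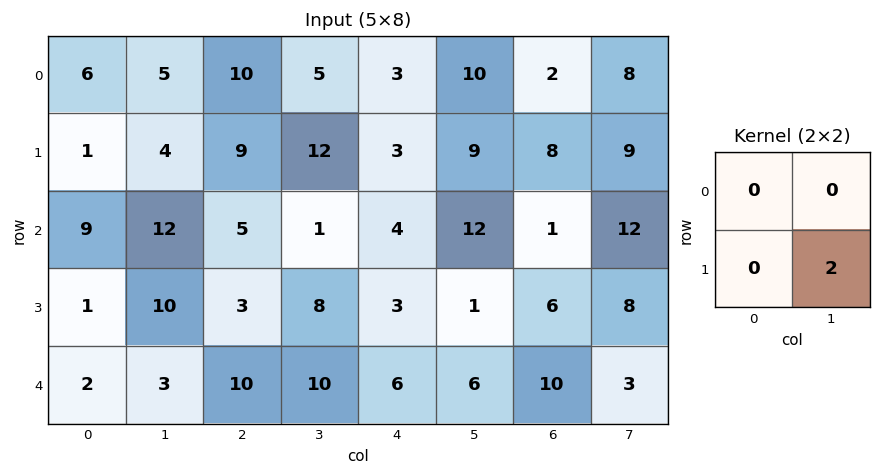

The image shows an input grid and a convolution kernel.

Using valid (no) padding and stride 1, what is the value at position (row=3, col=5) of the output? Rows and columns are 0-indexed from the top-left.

The receptive field on the input at this output position is [1 6 / 6 10]. Elementwise product with the kernel and sum: 10·2.

20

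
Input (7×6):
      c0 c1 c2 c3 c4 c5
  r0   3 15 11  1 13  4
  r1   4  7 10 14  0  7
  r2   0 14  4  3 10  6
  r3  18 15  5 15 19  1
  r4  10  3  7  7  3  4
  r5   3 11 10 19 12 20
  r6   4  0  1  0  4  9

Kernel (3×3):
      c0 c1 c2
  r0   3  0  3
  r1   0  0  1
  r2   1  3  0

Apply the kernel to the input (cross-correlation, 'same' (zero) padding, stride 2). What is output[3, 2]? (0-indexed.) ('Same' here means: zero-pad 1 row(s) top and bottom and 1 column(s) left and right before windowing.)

The receptive field on the zero-padded input at this output position is [19 12 20 / 0 4 9 / 0 0 0]. Elementwise product with the kernel and sum: 19·3 + 20·3 + 9·1 + 0·1 + 0·3.

126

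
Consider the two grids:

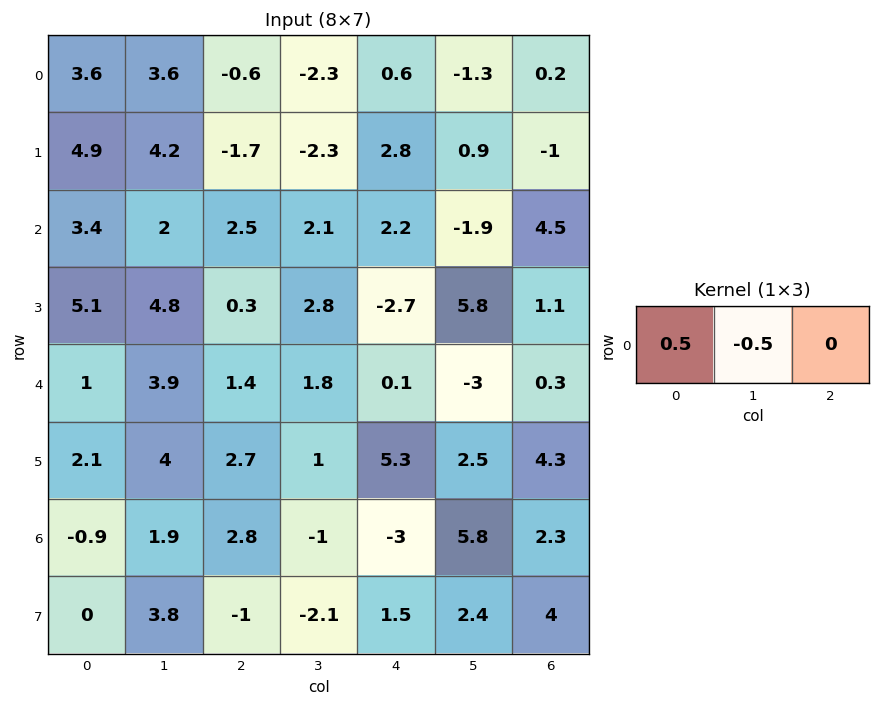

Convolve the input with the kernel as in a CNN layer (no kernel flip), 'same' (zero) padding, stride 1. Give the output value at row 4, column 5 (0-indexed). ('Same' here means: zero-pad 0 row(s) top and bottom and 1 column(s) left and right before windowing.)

The receptive field on the zero-padded input at this output position is [0.1 -3 0.3]. Elementwise product with the kernel and sum: 0.1·0.5 + -3·-0.5.

1.55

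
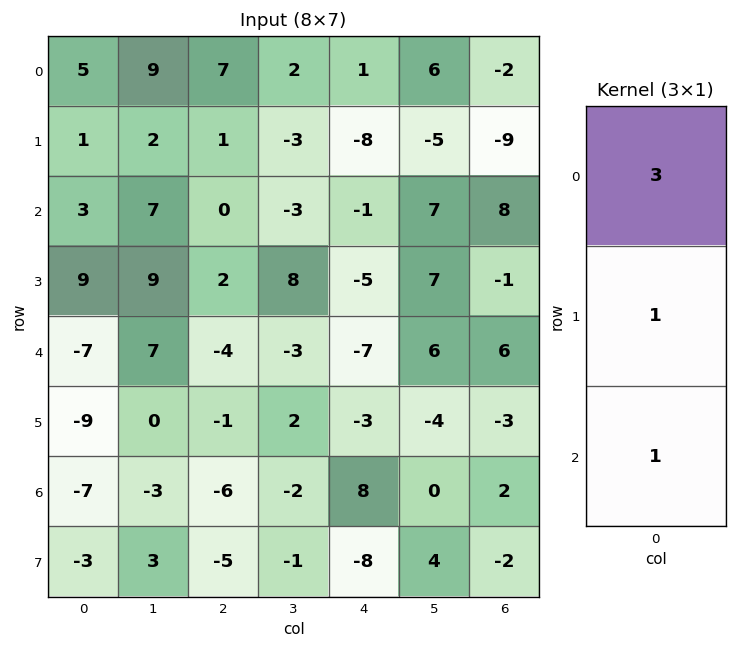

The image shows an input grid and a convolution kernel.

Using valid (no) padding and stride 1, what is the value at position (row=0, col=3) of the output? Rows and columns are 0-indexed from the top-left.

0

The receptive field on the input at this output position is [2 / -3 / -3]. Elementwise product with the kernel and sum: 2·3 + -3·1 + -3·1.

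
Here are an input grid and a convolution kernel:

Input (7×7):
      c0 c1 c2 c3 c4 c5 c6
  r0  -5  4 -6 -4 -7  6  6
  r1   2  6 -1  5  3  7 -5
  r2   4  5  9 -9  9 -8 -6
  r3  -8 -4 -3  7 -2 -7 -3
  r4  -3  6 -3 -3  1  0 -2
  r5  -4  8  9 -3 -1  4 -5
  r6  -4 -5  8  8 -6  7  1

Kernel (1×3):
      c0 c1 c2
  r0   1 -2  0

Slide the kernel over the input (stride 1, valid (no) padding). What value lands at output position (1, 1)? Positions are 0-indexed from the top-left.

8

The receptive field on the input at this output position is [6 -1 5]. Elementwise product with the kernel and sum: 6·1 + -1·-2.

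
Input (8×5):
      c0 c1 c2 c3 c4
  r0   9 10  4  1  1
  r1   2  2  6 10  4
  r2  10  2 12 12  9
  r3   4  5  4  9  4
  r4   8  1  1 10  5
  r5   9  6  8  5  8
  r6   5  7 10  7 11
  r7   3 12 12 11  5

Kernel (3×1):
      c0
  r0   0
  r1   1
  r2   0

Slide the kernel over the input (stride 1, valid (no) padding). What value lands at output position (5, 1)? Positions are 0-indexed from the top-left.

7

The receptive field on the input at this output position is [6 / 7 / 12]. Elementwise product with the kernel and sum: 7·1.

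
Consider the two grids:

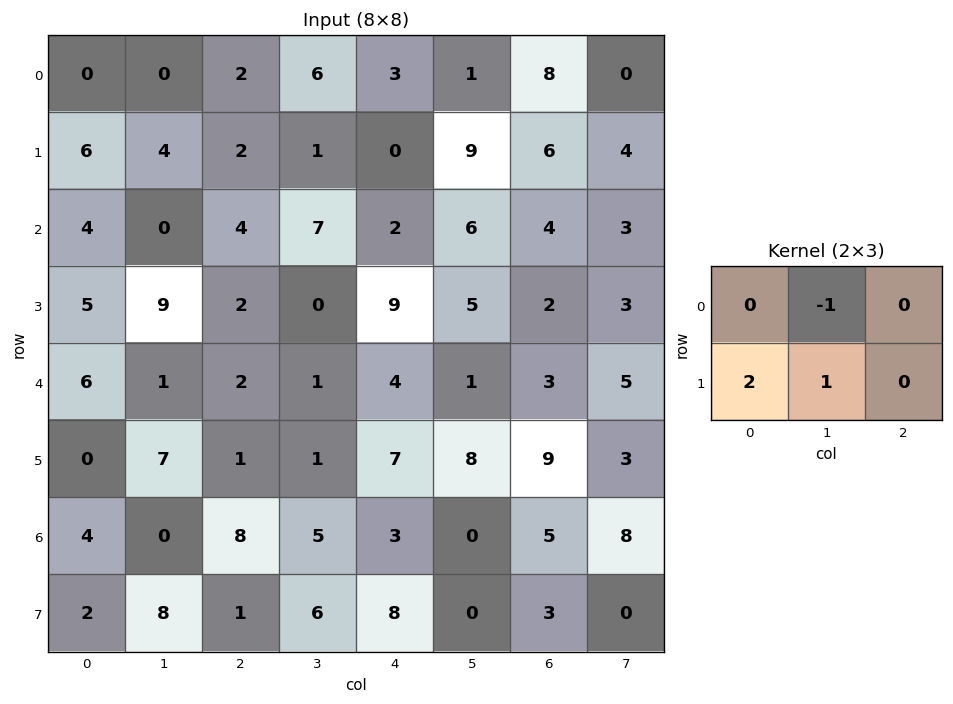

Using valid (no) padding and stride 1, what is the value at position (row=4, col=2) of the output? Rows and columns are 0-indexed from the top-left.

2

The receptive field on the input at this output position is [2 1 4 / 1 1 7]. Elementwise product with the kernel and sum: 1·-1 + 1·2 + 1·1.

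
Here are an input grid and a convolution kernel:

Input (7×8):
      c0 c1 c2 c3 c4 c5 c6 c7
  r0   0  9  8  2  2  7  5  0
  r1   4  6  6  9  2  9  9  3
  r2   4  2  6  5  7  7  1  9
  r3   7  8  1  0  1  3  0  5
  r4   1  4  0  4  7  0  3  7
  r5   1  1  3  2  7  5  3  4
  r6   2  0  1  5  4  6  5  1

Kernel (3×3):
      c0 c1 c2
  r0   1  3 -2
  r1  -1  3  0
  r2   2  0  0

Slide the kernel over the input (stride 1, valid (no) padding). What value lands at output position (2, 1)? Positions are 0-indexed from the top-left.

The receptive field on the input at this output position is [2 6 5 / 8 1 0 / 4 0 4]. Elementwise product with the kernel and sum: 2·1 + 6·3 + 5·-2 + 8·-1 + 1·3 + 4·2.

13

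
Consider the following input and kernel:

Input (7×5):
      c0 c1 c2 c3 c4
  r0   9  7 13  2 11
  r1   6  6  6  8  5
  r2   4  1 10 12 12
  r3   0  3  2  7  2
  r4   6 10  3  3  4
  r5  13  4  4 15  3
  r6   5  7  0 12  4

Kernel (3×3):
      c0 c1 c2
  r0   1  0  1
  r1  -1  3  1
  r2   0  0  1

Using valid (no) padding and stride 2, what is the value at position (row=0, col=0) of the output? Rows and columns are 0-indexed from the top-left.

50

The receptive field on the input at this output position is [9 7 13 / 6 6 6 / 4 1 10]. Elementwise product with the kernel and sum: 9·1 + 13·1 + 6·-1 + 6·3 + 6·1 + 10·1.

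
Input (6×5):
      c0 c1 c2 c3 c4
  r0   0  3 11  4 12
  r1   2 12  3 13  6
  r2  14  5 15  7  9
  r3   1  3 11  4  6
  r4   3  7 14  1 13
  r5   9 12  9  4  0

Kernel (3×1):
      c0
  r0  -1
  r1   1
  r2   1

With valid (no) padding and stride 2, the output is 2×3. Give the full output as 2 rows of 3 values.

16 7 3
-10 10 10

Output[0,0]: The receptive field on the input at this output position is [0 / 2 / 14]. Elementwise product with the kernel and sum: 0·-1 + 2·1 + 14·1.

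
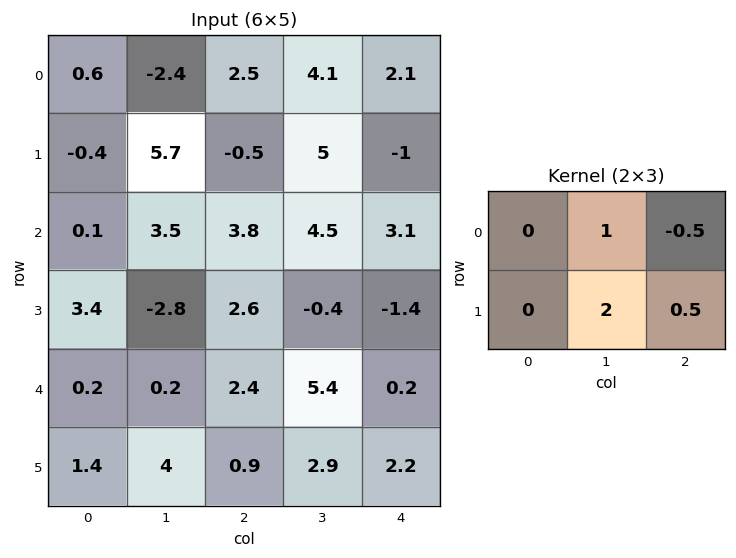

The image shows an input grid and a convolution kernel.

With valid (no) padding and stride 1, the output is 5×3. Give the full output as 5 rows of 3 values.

7.5 1.95 12.55
14.85 6.85 16.05
-2.7 6.55 1.45
-2.5 10.3 11.2
7.45 2.95 12.2

Output[0,0]: The receptive field on the input at this output position is [0.6 -2.4 2.5 / -0.4 5.7 -0.5]. Elementwise product with the kernel and sum: -2.4·1 + 2.5·-0.5 + 5.7·2 + -0.5·0.5.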